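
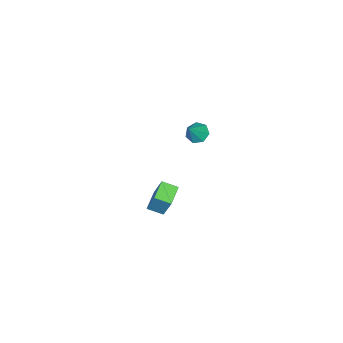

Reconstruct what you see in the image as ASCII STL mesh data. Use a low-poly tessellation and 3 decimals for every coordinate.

solid 
facet normal -0.902 -0.290 0.319
outer loop
vertex -1.867 1.087 -2.677
vertex -2.275 1.981 -3.018
vertex -2.227 0.24 -4.463
endloop
endfacet
facet normal 0.392 -0.859 0.329
outer loop
vertex -1.045 0.619 -4.882
vertex -1.867 1.087 -2.677
vertex -2.227 0.24 -4.463
endloop
endfacet
facet normal -0.902 -0.290 0.319
outer loop
vertex -2.227 0.24 -4.463
vertex -2.275 1.981 -3.018
vertex -2.635 1.133 -4.805
endloop
endfacet
facet normal -0.180 -0.422 -0.888
outer loop
vertex -2.635 1.133 -4.805
vertex -1.045 0.619 -4.882
vertex -2.227 0.24 -4.463
endloop
endfacet
facet normal 0.180 0.421 0.889
outer loop
vertex -1.867 1.087 -2.677
vertex -1.093 2.36 -3.437
vertex -2.275 1.981 -3.018
endloop
endfacet
facet normal 0.392 -0.859 0.329
outer loop
vertex -0.685 1.467 -3.095
vertex -1.867 1.087 -2.677
vertex -1.045 0.619 -4.882
endloop
endfacet
facet normal 0.179 0.422 0.889
outer loop
vertex -0.685 1.467 -3.095
vertex -1.093 2.36 -3.437
vertex -1.867 1.087 -2.677
endloop
endfacet
facet normal -0.392 0.859 -0.329
outer loop
vertex -2.275 1.981 -3.018
vertex -1.093 2.36 -3.437
vertex -2.635 1.133 -4.805
endloop
endfacet
facet normal -0.179 -0.421 -0.889
outer loop
vertex -1.453 1.513 -5.223
vertex -1.045 0.619 -4.882
vertex -2.635 1.133 -4.805
endloop
endfacet
facet normal -0.392 0.859 -0.328
outer loop
vertex -2.635 1.133 -4.805
vertex -1.093 2.36 -3.437
vertex -1.453 1.513 -5.223
endloop
endfacet
facet normal 0.902 0.290 -0.319
outer loop
vertex -1.453 1.513 -5.223
vertex -0.685 1.467 -3.095
vertex -1.045 0.619 -4.882
endloop
endfacet
facet normal 0.902 0.290 -0.319
outer loop
vertex -1.093 2.36 -3.437
vertex -0.685 1.467 -3.095
vertex -1.453 1.513 -5.223
endloop
endfacet
facet normal -0.662 -0.059 -0.748
outer loop
vertex -1.266 3.714 2.712
vertex -1.79 3.621 3.183
vertex -1.54 4.228 2.914
endloop
endfacet
facet normal 0.831 0.520 -0.197
outer loop
vertex -1.266 3.714 2.712
vertex -1.54 4.228 2.914
vertex -0.91 3.699 4.177
endloop
endfacet
facet normal -0.660 -0.060 -0.749
outer loop
vertex -1.54 4.228 2.914
vertex -1.79 3.621 3.183
vertex -2.002 4.285 3.317
endloop
endfacet
facet normal 0.314 0.921 0.229
outer loop
vertex -1.54 4.228 2.914
vertex -2.002 4.285 3.317
vertex -0.91 3.699 4.177
endloop
endfacet
facet normal -0.661 -0.060 -0.748
outer loop
vertex -2.002 4.285 3.317
vertex -1.79 3.621 3.183
vertex -2.304 3.841 3.62
endloop
endfacet
facet normal -0.224 0.649 0.727
outer loop
vertex -2.002 4.285 3.317
vertex -2.304 3.841 3.62
vertex -0.91 3.699 4.177
endloop
endfacet
facet normal -0.661 -0.059 -0.748
outer loop
vertex -2.304 3.841 3.62
vertex -1.79 3.621 3.183
vertex -2.219 3.231 3.593
endloop
endfacet
facet normal -0.378 -0.093 0.921
outer loop
vertex -2.304 3.841 3.62
vertex -2.219 3.231 3.593
vertex -0.91 3.699 4.177
endloop
endfacet
facet normal -0.661 -0.059 -0.748
outer loop
vertex -2.219 3.231 3.593
vertex -1.79 3.621 3.183
vertex -1.811 2.915 3.257
endloop
endfacet
facet normal -0.030 -0.746 0.665
outer loop
vertex -2.219 3.231 3.593
vertex -1.811 2.915 3.257
vertex -0.91 3.699 4.177
endloop
endfacet
facet normal -0.661 -0.059 -0.748
outer loop
vertex -1.811 2.915 3.257
vertex -1.79 3.621 3.183
vertex -1.387 3.13 2.865
endloop
endfacet
facet normal 0.556 -0.817 0.153
outer loop
vertex -1.811 2.915 3.257
vertex -1.387 3.13 2.865
vertex -0.91 3.699 4.177
endloop
endfacet
facet normal -0.662 -0.059 -0.748
outer loop
vertex -1.387 3.13 2.865
vertex -1.79 3.621 3.183
vertex -1.266 3.714 2.712
endloop
endfacet
facet normal 0.939 -0.255 -0.231
outer loop
vertex -1.387 3.13 2.865
vertex -1.266 3.714 2.712
vertex -0.91 3.699 4.177
endloop
endfacet

endsolid


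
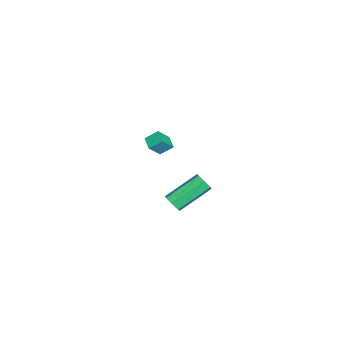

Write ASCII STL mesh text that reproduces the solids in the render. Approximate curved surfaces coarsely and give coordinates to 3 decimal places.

solid 
facet normal 0.480 -0.714 -0.509
outer loop
vertex 4.192 2.533 1.035
vertex 3.719 2.183 1.08
vertex 3.849 2.572 0.657
endloop
endfacet
facet normal 0.566 0.696 -0.442
outer loop
vertex 4.192 2.533 1.035
vertex 3.849 2.572 0.657
vertex 3.173 4.047 2.114
endloop
endfacet
facet normal 0.566 0.696 -0.442
outer loop
vertex 3.173 4.047 2.114
vertex 3.849 2.572 0.657
vertex 2.83 4.086 1.736
endloop
endfacet
facet normal -0.480 0.714 0.509
outer loop
vertex 3.173 4.047 2.114
vertex 2.83 4.086 1.736
vertex 2.701 3.697 2.16
endloop
endfacet
facet normal 0.481 -0.714 -0.509
outer loop
vertex 3.849 2.572 0.657
vertex 3.719 2.183 1.08
vertex 3.409 2.318 0.597
endloop
endfacet
facet normal -0.169 0.494 -0.853
outer loop
vertex 3.849 2.572 0.657
vertex 3.409 2.318 0.597
vertex 2.83 4.086 1.736
endloop
endfacet
facet normal -0.171 0.494 -0.853
outer loop
vertex 2.83 4.086 1.736
vertex 3.409 2.318 0.597
vertex 2.39 3.832 1.677
endloop
endfacet
facet normal -0.481 0.714 0.509
outer loop
vertex 2.83 4.086 1.736
vertex 2.39 3.832 1.677
vertex 2.701 3.697 2.16
endloop
endfacet
facet normal 0.480 -0.715 -0.508
outer loop
vertex 3.409 2.318 0.597
vertex 3.719 2.183 1.08
vertex 3.202 1.962 0.902
endloop
endfacet
facet normal -0.779 -0.080 -0.622
outer loop
vertex 3.409 2.318 0.597
vertex 3.202 1.962 0.902
vertex 2.39 3.832 1.677
endloop
endfacet
facet normal -0.778 -0.080 -0.623
outer loop
vertex 2.39 3.832 1.677
vertex 3.202 1.962 0.902
vertex 2.183 3.476 1.981
endloop
endfacet
facet normal -0.481 0.714 0.509
outer loop
vertex 2.39 3.832 1.677
vertex 2.183 3.476 1.981
vertex 2.701 3.697 2.16
endloop
endfacet
facet normal 0.481 -0.714 -0.509
outer loop
vertex 3.202 1.962 0.902
vertex 3.719 2.183 1.08
vertex 3.385 1.772 1.341
endloop
endfacet
facet normal -0.801 -0.594 0.077
outer loop
vertex 3.202 1.962 0.902
vertex 3.385 1.772 1.341
vertex 2.183 3.476 1.981
endloop
endfacet
facet normal -0.801 -0.594 0.077
outer loop
vertex 2.183 3.476 1.981
vertex 3.385 1.772 1.341
vertex 2.366 3.286 2.42
endloop
endfacet
facet normal -0.481 0.714 0.509
outer loop
vertex 2.183 3.476 1.981
vertex 2.366 3.286 2.42
vertex 2.701 3.697 2.16
endloop
endfacet
facet normal 0.481 -0.714 -0.509
outer loop
vertex 3.385 1.772 1.341
vertex 3.719 2.183 1.08
vertex 3.82 1.892 1.584
endloop
endfacet
facet normal -0.219 -0.660 0.719
outer loop
vertex 3.385 1.772 1.341
vertex 3.82 1.892 1.584
vertex 2.366 3.286 2.42
endloop
endfacet
facet normal -0.219 -0.660 0.719
outer loop
vertex 2.366 3.286 2.42
vertex 3.82 1.892 1.584
vertex 2.801 3.406 2.663
endloop
endfacet
facet normal -0.481 0.714 0.509
outer loop
vertex 2.366 3.286 2.42
vertex 2.801 3.406 2.663
vertex 2.701 3.697 2.16
endloop
endfacet
facet normal 0.480 -0.715 -0.509
outer loop
vertex 3.82 1.892 1.584
vertex 3.719 2.183 1.08
vertex 4.179 2.23 1.448
endloop
endfacet
facet normal 0.526 -0.229 0.819
outer loop
vertex 3.82 1.892 1.584
vertex 4.179 2.23 1.448
vertex 2.801 3.406 2.663
endloop
endfacet
facet normal 0.526 -0.229 0.819
outer loop
vertex 2.801 3.406 2.663
vertex 4.179 2.23 1.448
vertex 3.16 3.744 2.527
endloop
endfacet
facet normal -0.480 0.715 0.509
outer loop
vertex 2.801 3.406 2.663
vertex 3.16 3.744 2.527
vertex 2.701 3.697 2.16
endloop
endfacet
facet normal 0.480 -0.714 -0.509
outer loop
vertex 4.179 2.23 1.448
vertex 3.719 2.183 1.08
vertex 4.192 2.533 1.035
endloop
endfacet
facet normal 0.877 0.374 0.302
outer loop
vertex 4.179 2.23 1.448
vertex 4.192 2.533 1.035
vertex 3.16 3.744 2.527
endloop
endfacet
facet normal 0.877 0.374 0.302
outer loop
vertex 3.16 3.744 2.527
vertex 4.192 2.533 1.035
vertex 3.173 4.047 2.114
endloop
endfacet
facet normal -0.480 0.714 0.509
outer loop
vertex 3.16 3.744 2.527
vertex 3.173 4.047 2.114
vertex 2.701 3.697 2.16
endloop
endfacet
facet normal -0.877 -0.388 0.284
outer loop
vertex -4.119 0.427 0.595
vertex -4.639 0.977 -0.258
vertex -3.977 -0.303 0.036
endloop
endfacet
facet normal 0.456 -0.484 0.747
outer loop
vertex -3.241 0.023 -0.202
vertex -4.119 0.427 0.595
vertex -3.977 -0.303 0.036
endloop
endfacet
facet normal -0.877 -0.388 0.285
outer loop
vertex -3.977 -0.303 0.036
vertex -4.639 0.977 -0.258
vertex -4.497 0.247 -0.816
endloop
endfacet
facet normal 0.154 -0.785 -0.600
outer loop
vertex -4.497 0.247 -0.816
vertex -3.241 0.023 -0.202
vertex -3.977 -0.303 0.036
endloop
endfacet
facet normal -0.154 0.785 0.600
outer loop
vertex -4.119 0.427 0.595
vertex -3.903 1.303 -0.496
vertex -4.639 0.977 -0.258
endloop
endfacet
facet normal 0.456 -0.483 0.747
outer loop
vertex -3.383 0.753 0.356
vertex -4.119 0.427 0.595
vertex -3.241 0.023 -0.202
endloop
endfacet
facet normal -0.153 0.785 0.600
outer loop
vertex -3.383 0.753 0.356
vertex -3.903 1.303 -0.496
vertex -4.119 0.427 0.595
endloop
endfacet
facet normal -0.456 0.483 -0.748
outer loop
vertex -4.639 0.977 -0.258
vertex -3.903 1.303 -0.496
vertex -4.497 0.247 -0.816
endloop
endfacet
facet normal 0.153 -0.785 -0.600
outer loop
vertex -3.761 0.573 -1.055
vertex -3.241 0.023 -0.202
vertex -4.497 0.247 -0.816
endloop
endfacet
facet normal -0.457 0.483 -0.747
outer loop
vertex -4.497 0.247 -0.816
vertex -3.903 1.303 -0.496
vertex -3.761 0.573 -1.055
endloop
endfacet
facet normal 0.877 0.388 -0.284
outer loop
vertex -3.761 0.573 -1.055
vertex -3.383 0.753 0.356
vertex -3.241 0.023 -0.202
endloop
endfacet
facet normal 0.877 0.388 -0.284
outer loop
vertex -3.903 1.303 -0.496
vertex -3.383 0.753 0.356
vertex -3.761 0.573 -1.055
endloop
endfacet

endsolid


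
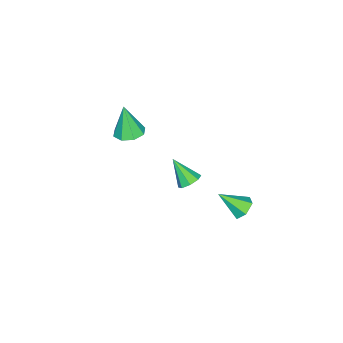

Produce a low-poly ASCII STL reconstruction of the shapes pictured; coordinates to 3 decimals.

solid 
facet normal 0.143 0.668 -0.730
outer loop
vertex -0.932 0.492 0.997
vertex -1.485 0.574 0.964
vertex -1.068 0.805 1.257
endloop
endfacet
facet normal 0.822 -0.107 0.559
outer loop
vertex -0.932 0.492 0.997
vertex -1.068 0.805 1.257
vertex -1.675 -0.314 1.936
endloop
endfacet
facet normal 0.144 0.667 -0.731
outer loop
vertex -1.068 0.805 1.257
vertex -1.485 0.574 0.964
vertex -1.447 0.983 1.345
endloop
endfacet
facet normal 0.359 0.334 0.871
outer loop
vertex -1.068 0.805 1.257
vertex -1.447 0.983 1.345
vertex -1.675 -0.314 1.936
endloop
endfacet
facet normal 0.142 0.668 -0.731
outer loop
vertex -1.447 0.983 1.345
vertex -1.485 0.574 0.964
vertex -1.85 0.921 1.21
endloop
endfacet
facet normal -0.345 0.439 0.830
outer loop
vertex -1.447 0.983 1.345
vertex -1.85 0.921 1.21
vertex -1.675 -0.314 1.936
endloop
endfacet
facet normal 0.143 0.668 -0.730
outer loop
vertex -1.85 0.921 1.21
vertex -1.485 0.574 0.964
vertex -2.038 0.656 0.931
endloop
endfacet
facet normal -0.878 0.143 0.456
outer loop
vertex -1.85 0.921 1.21
vertex -2.038 0.656 0.931
vertex -1.675 -0.314 1.936
endloop
endfacet
facet normal 0.143 0.668 -0.730
outer loop
vertex -2.038 0.656 0.931
vertex -1.485 0.574 0.964
vertex -1.903 0.343 0.671
endloop
endfacet
facet normal -0.926 -0.376 -0.028
outer loop
vertex -2.038 0.656 0.931
vertex -1.903 0.343 0.671
vertex -1.675 -0.314 1.936
endloop
endfacet
facet normal 0.142 0.668 -0.730
outer loop
vertex -1.903 0.343 0.671
vertex -1.485 0.574 0.964
vertex -1.523 0.166 0.583
endloop
endfacet
facet normal -0.461 -0.819 -0.342
outer loop
vertex -1.903 0.343 0.671
vertex -1.523 0.166 0.583
vertex -1.675 -0.314 1.936
endloop
endfacet
facet normal 0.144 0.668 -0.730
outer loop
vertex -1.523 0.166 0.583
vertex -1.485 0.574 0.964
vertex -1.121 0.227 0.718
endloop
endfacet
facet normal 0.241 -0.923 -0.300
outer loop
vertex -1.523 0.166 0.583
vertex -1.121 0.227 0.718
vertex -1.675 -0.314 1.936
endloop
endfacet
facet normal 0.143 0.668 -0.731
outer loop
vertex -1.121 0.227 0.718
vertex -1.485 0.574 0.964
vertex -0.932 0.492 0.997
endloop
endfacet
facet normal 0.774 -0.629 0.073
outer loop
vertex -1.121 0.227 0.718
vertex -0.932 0.492 0.997
vertex -1.675 -0.314 1.936
endloop
endfacet
facet normal 0.095 0.211 -0.973
outer loop
vertex -3.403 -3.073 0.286
vertex -3.903 -3.58 0.127
vertex -3.922 -2.866 0.28
endloop
endfacet
facet normal 0.293 0.753 0.589
outer loop
vertex -3.403 -3.073 0.286
vertex -3.922 -2.866 0.28
vertex -4.057 -3.92 1.693
endloop
endfacet
facet normal 0.094 0.211 -0.973
outer loop
vertex -3.922 -2.866 0.28
vertex -3.903 -3.58 0.127
vertex -4.43 -3.078 0.185
endloop
endfacet
facet normal -0.410 0.749 0.520
outer loop
vertex -3.922 -2.866 0.28
vertex -4.43 -3.078 0.185
vertex -4.057 -3.92 1.693
endloop
endfacet
facet normal 0.095 0.213 -0.972
outer loop
vertex -4.43 -3.078 0.185
vertex -3.903 -3.58 0.127
vertex -4.63 -3.583 0.055
endloop
endfacet
facet normal -0.894 0.260 0.366
outer loop
vertex -4.43 -3.078 0.185
vertex -4.63 -3.583 0.055
vertex -4.057 -3.92 1.693
endloop
endfacet
facet normal 0.095 0.211 -0.973
outer loop
vertex -4.63 -3.583 0.055
vertex -3.903 -3.58 0.127
vertex -4.404 -4.087 -0.032
endloop
endfacet
facet normal -0.876 -0.430 0.218
outer loop
vertex -4.63 -3.583 0.055
vertex -4.404 -4.087 -0.032
vertex -4.057 -3.92 1.693
endloop
endfacet
facet normal 0.095 0.211 -0.973
outer loop
vertex -4.404 -4.087 -0.032
vertex -3.903 -3.58 0.127
vertex -3.885 -4.293 -0.026
endloop
endfacet
facet normal -0.366 -0.916 0.162
outer loop
vertex -4.404 -4.087 -0.032
vertex -3.885 -4.293 -0.026
vertex -4.057 -3.92 1.693
endloop
endfacet
facet normal 0.094 0.211 -0.973
outer loop
vertex -3.885 -4.293 -0.026
vertex -3.903 -3.58 0.127
vertex -3.376 -4.082 0.069
endloop
endfacet
facet normal 0.335 -0.913 0.232
outer loop
vertex -3.885 -4.293 -0.026
vertex -3.376 -4.082 0.069
vertex -4.057 -3.92 1.693
endloop
endfacet
facet normal 0.095 0.212 -0.973
outer loop
vertex -3.376 -4.082 0.069
vertex -3.903 -3.58 0.127
vertex -3.177 -3.576 0.199
endloop
endfacet
facet normal 0.820 -0.422 0.386
outer loop
vertex -3.376 -4.082 0.069
vertex -3.177 -3.576 0.199
vertex -4.057 -3.92 1.693
endloop
endfacet
facet normal 0.095 0.211 -0.973
outer loop
vertex -3.177 -3.576 0.199
vertex -3.903 -3.58 0.127
vertex -3.403 -3.073 0.286
endloop
endfacet
facet normal 0.802 0.268 0.534
outer loop
vertex -3.177 -3.576 0.199
vertex -3.403 -3.073 0.286
vertex -4.057 -3.92 1.693
endloop
endfacet
facet normal -0.265 0.727 -0.634
outer loop
vertex -2.24 2.426 -1.623
vertex -2.784 2.465 -1.351
vertex -2.32 2.807 -1.153
endloop
endfacet
facet normal 0.987 0.011 0.159
outer loop
vertex -2.24 2.426 -1.623
vertex -2.32 2.807 -1.153
vertex -2.416 1.455 -0.469
endloop
endfacet
facet normal -0.265 0.727 -0.634
outer loop
vertex -2.32 2.807 -1.153
vertex -2.784 2.465 -1.351
vertex -2.864 2.846 -0.881
endloop
endfacet
facet normal 0.435 0.382 0.815
outer loop
vertex -2.32 2.807 -1.153
vertex -2.864 2.846 -0.881
vertex -2.416 1.455 -0.469
endloop
endfacet
facet normal -0.266 0.726 -0.634
outer loop
vertex -2.864 2.846 -0.881
vertex -2.784 2.465 -1.351
vertex -3.329 2.503 -1.079
endloop
endfacet
facet normal -0.459 0.113 0.881
outer loop
vertex -2.864 2.846 -0.881
vertex -3.329 2.503 -1.079
vertex -2.416 1.455 -0.469
endloop
endfacet
facet normal -0.266 0.726 -0.634
outer loop
vertex -3.329 2.503 -1.079
vertex -2.784 2.465 -1.351
vertex -3.249 2.122 -1.549
endloop
endfacet
facet normal -0.799 -0.527 0.291
outer loop
vertex -3.329 2.503 -1.079
vertex -3.249 2.122 -1.549
vertex -2.416 1.455 -0.469
endloop
endfacet
facet normal -0.266 0.726 -0.634
outer loop
vertex -3.249 2.122 -1.549
vertex -2.784 2.465 -1.351
vertex -2.704 2.084 -1.821
endloop
endfacet
facet normal -0.245 -0.898 -0.366
outer loop
vertex -3.249 2.122 -1.549
vertex -2.704 2.084 -1.821
vertex -2.416 1.455 -0.469
endloop
endfacet
facet normal -0.265 0.727 -0.634
outer loop
vertex -2.704 2.084 -1.821
vertex -2.784 2.465 -1.351
vertex -2.24 2.426 -1.623
endloop
endfacet
facet normal 0.647 -0.629 -0.431
outer loop
vertex -2.704 2.084 -1.821
vertex -2.24 2.426 -1.623
vertex -2.416 1.455 -0.469
endloop
endfacet

endsolid


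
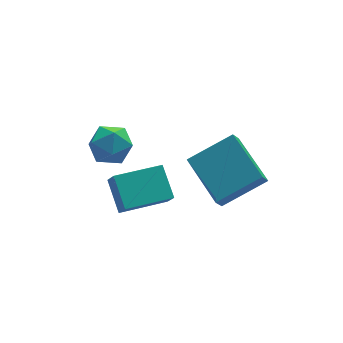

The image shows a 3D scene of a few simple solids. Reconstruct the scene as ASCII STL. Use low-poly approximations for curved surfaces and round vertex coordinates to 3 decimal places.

solid 
facet normal -0.996 0.040 -0.076
outer loop
vertex -1.108 1.259 0.733
vertex -1.131 0.369 0.57
vertex -1.184 0.675 1.42
endloop
endfacet
facet normal -0.755 0.539 0.375
outer loop
vertex -1.108 1.259 0.733
vertex -1.184 0.675 1.42
vertex -0.636 1.391 1.494
endloop
endfacet
facet normal -0.297 0.955 0.018
outer loop
vertex -1.108 1.259 0.733
vertex -0.636 1.391 1.494
vertex -0.245 1.528 0.69
endloop
endfacet
facet normal -0.255 0.713 -0.653
outer loop
vertex -1.108 1.259 0.733
vertex -0.245 1.528 0.69
vertex -0.551 0.896 0.119
endloop
endfacet
facet normal -0.687 0.148 -0.711
outer loop
vertex -1.108 1.259 0.733
vertex -0.551 0.896 0.119
vertex -1.131 0.369 0.57
endloop
endfacet
facet normal -0.395 0.210 0.895
outer loop
vertex -0.636 1.391 1.494
vertex -1.184 0.675 1.42
vertex -0.369 0.584 1.801
endloop
endfacet
facet normal -0.785 -0.596 0.166
outer loop
vertex -1.184 0.675 1.42
vertex -1.131 0.369 0.57
vertex -0.675 -0.048 1.23
endloop
endfacet
facet normal -0.286 -0.422 -0.860
outer loop
vertex -1.131 0.369 0.57
vertex -0.551 0.896 0.119
vertex -0.284 0.089 0.426
endloop
endfacet
facet normal 0.413 0.492 -0.766
outer loop
vertex -0.551 0.896 0.119
vertex -0.245 1.528 0.69
vertex 0.264 0.805 0.5
endloop
endfacet
facet normal 0.346 0.883 0.319
outer loop
vertex -0.245 1.528 0.69
vertex -0.636 1.391 1.494
vertex 0.211 1.111 1.35
endloop
endfacet
facet normal 0.255 -0.713 0.653
outer loop
vertex 0.188 0.221 1.187
vertex -0.369 0.584 1.801
vertex -0.675 -0.048 1.23
endloop
endfacet
facet normal 0.297 -0.955 -0.018
outer loop
vertex 0.188 0.221 1.187
vertex -0.675 -0.048 1.23
vertex -0.284 0.089 0.426
endloop
endfacet
facet normal 0.755 -0.539 -0.375
outer loop
vertex 0.188 0.221 1.187
vertex -0.284 0.089 0.426
vertex 0.264 0.805 0.5
endloop
endfacet
facet normal 0.996 -0.040 0.076
outer loop
vertex 0.188 0.221 1.187
vertex 0.264 0.805 0.5
vertex 0.211 1.111 1.35
endloop
endfacet
facet normal 0.687 -0.148 0.711
outer loop
vertex 0.188 0.221 1.187
vertex 0.211 1.111 1.35
vertex -0.369 0.584 1.801
endloop
endfacet
facet normal -0.413 -0.492 0.766
outer loop
vertex -0.675 -0.048 1.23
vertex -0.369 0.584 1.801
vertex -1.184 0.675 1.42
endloop
endfacet
facet normal -0.346 -0.883 -0.319
outer loop
vertex -0.284 0.089 0.426
vertex -0.675 -0.048 1.23
vertex -1.131 0.369 0.57
endloop
endfacet
facet normal 0.395 -0.210 -0.895
outer loop
vertex 0.264 0.805 0.5
vertex -0.284 0.089 0.426
vertex -0.551 0.896 0.119
endloop
endfacet
facet normal 0.785 0.596 -0.166
outer loop
vertex 0.211 1.111 1.35
vertex 0.264 0.805 0.5
vertex -0.245 1.528 0.69
endloop
endfacet
facet normal 0.286 0.422 0.860
outer loop
vertex -0.369 0.584 1.801
vertex 0.211 1.111 1.35
vertex -0.636 1.391 1.494
endloop
endfacet
facet normal -0.447 -0.356 0.821
outer loop
vertex 4.489 -1.42 -0.745
vertex 4.175 0.616 -0.033
vertex 2.723 -1.365 -1.682
endloop
endfacet
facet normal 0.145 -0.934 -0.327
outer loop
vertex 3.085 -1.076 -2.347
vertex 4.489 -1.42 -0.745
vertex 2.723 -1.365 -1.682
endloop
endfacet
facet normal -0.447 -0.356 0.821
outer loop
vertex 2.723 -1.365 -1.682
vertex 4.175 0.616 -0.033
vertex 2.409 0.672 -0.97
endloop
endfacet
facet normal -0.883 0.028 -0.469
outer loop
vertex 2.409 0.672 -0.97
vertex 3.085 -1.076 -2.347
vertex 2.723 -1.365 -1.682
endloop
endfacet
facet normal 0.883 -0.028 0.469
outer loop
vertex 4.489 -1.42 -0.745
vertex 4.537 0.905 -0.698
vertex 4.175 0.616 -0.033
endloop
endfacet
facet normal 0.144 -0.934 -0.326
outer loop
vertex 4.851 -1.132 -1.41
vertex 4.489 -1.42 -0.745
vertex 3.085 -1.076 -2.347
endloop
endfacet
facet normal 0.883 -0.028 0.469
outer loop
vertex 4.851 -1.132 -1.41
vertex 4.537 0.905 -0.698
vertex 4.489 -1.42 -0.745
endloop
endfacet
facet normal -0.144 0.934 0.327
outer loop
vertex 4.175 0.616 -0.033
vertex 4.537 0.905 -0.698
vertex 2.409 0.672 -0.97
endloop
endfacet
facet normal -0.883 0.028 -0.469
outer loop
vertex 2.771 0.96 -1.635
vertex 3.085 -1.076 -2.347
vertex 2.409 0.672 -0.97
endloop
endfacet
facet normal -0.144 0.934 0.326
outer loop
vertex 2.409 0.672 -0.97
vertex 4.537 0.905 -0.698
vertex 2.771 0.96 -1.635
endloop
endfacet
facet normal 0.447 0.356 -0.821
outer loop
vertex 2.771 0.96 -1.635
vertex 4.851 -1.132 -1.41
vertex 3.085 -1.076 -2.347
endloop
endfacet
facet normal 0.447 0.356 -0.821
outer loop
vertex 4.537 0.905 -0.698
vertex 4.851 -1.132 -1.41
vertex 2.771 0.96 -1.635
endloop
endfacet
facet normal -0.996 -0.045 0.074
outer loop
vertex -0.182 0.155 -2.521
vertex -0.176 1.373 -1.698
vertex -0.257 0.64 -3.239
endloop
endfacet
facet normal -0.004 -0.829 -0.559
outer loop
vertex 1.676 0.727 -3.382
vertex -0.182 0.155 -2.521
vertex -0.257 0.64 -3.239
endloop
endfacet
facet normal -0.996 -0.045 0.074
outer loop
vertex -0.257 0.64 -3.239
vertex -0.176 1.373 -1.698
vertex -0.251 1.858 -2.416
endloop
endfacet
facet normal -0.086 0.558 -0.825
outer loop
vertex -0.251 1.858 -2.416
vertex 1.676 0.727 -3.382
vertex -0.257 0.64 -3.239
endloop
endfacet
facet normal 0.086 -0.558 0.825
outer loop
vertex -0.182 0.155 -2.521
vertex 1.757 1.46 -1.841
vertex -0.176 1.373 -1.698
endloop
endfacet
facet normal -0.004 -0.829 -0.559
outer loop
vertex 1.751 0.242 -2.664
vertex -0.182 0.155 -2.521
vertex 1.676 0.727 -3.382
endloop
endfacet
facet normal 0.086 -0.558 0.825
outer loop
vertex 1.751 0.242 -2.664
vertex 1.757 1.46 -1.841
vertex -0.182 0.155 -2.521
endloop
endfacet
facet normal 0.004 0.829 0.559
outer loop
vertex -0.176 1.373 -1.698
vertex 1.757 1.46 -1.841
vertex -0.251 1.858 -2.416
endloop
endfacet
facet normal -0.086 0.558 -0.825
outer loop
vertex 1.682 1.945 -2.559
vertex 1.676 0.727 -3.382
vertex -0.251 1.858 -2.416
endloop
endfacet
facet normal 0.004 0.829 0.559
outer loop
vertex -0.251 1.858 -2.416
vertex 1.757 1.46 -1.841
vertex 1.682 1.945 -2.559
endloop
endfacet
facet normal 0.996 0.045 -0.074
outer loop
vertex 1.682 1.945 -2.559
vertex 1.751 0.242 -2.664
vertex 1.676 0.727 -3.382
endloop
endfacet
facet normal 0.996 0.045 -0.074
outer loop
vertex 1.757 1.46 -1.841
vertex 1.751 0.242 -2.664
vertex 1.682 1.945 -2.559
endloop
endfacet

endsolid


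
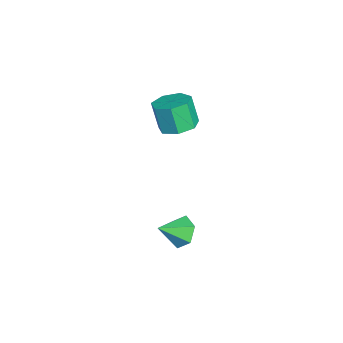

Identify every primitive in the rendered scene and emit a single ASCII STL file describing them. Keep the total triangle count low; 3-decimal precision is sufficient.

solid 
facet normal -0.354 0.748 -0.561
outer loop
vertex 3.746 0.872 -3.971
vertex 3.174 1.079 -3.334
vertex 3.973 1.448 -3.346
endloop
endfacet
facet normal 0.960 -0.255 -0.114
outer loop
vertex 3.746 0.872 -3.971
vertex 3.973 1.448 -3.346
vertex 3.686 0.001 -2.526
endloop
endfacet
facet normal -0.354 0.749 -0.561
outer loop
vertex 3.973 1.448 -3.346
vertex 3.174 1.079 -3.334
vertex 3.402 1.655 -2.709
endloop
endfacet
facet normal 0.761 0.199 0.617
outer loop
vertex 3.973 1.448 -3.346
vertex 3.402 1.655 -2.709
vertex 3.686 0.001 -2.526
endloop
endfacet
facet normal -0.355 0.748 -0.560
outer loop
vertex 3.402 1.655 -2.709
vertex 3.174 1.079 -3.334
vertex 2.603 1.285 -2.697
endloop
endfacet
facet normal -0.033 0.104 0.994
outer loop
vertex 3.402 1.655 -2.709
vertex 2.603 1.285 -2.697
vertex 3.686 0.001 -2.526
endloop
endfacet
facet normal -0.355 0.748 -0.560
outer loop
vertex 2.603 1.285 -2.697
vertex 3.174 1.079 -3.334
vertex 2.376 0.709 -3.322
endloop
endfacet
facet normal -0.628 -0.445 0.638
outer loop
vertex 2.603 1.285 -2.697
vertex 2.376 0.709 -3.322
vertex 3.686 0.001 -2.526
endloop
endfacet
facet normal -0.355 0.748 -0.561
outer loop
vertex 2.376 0.709 -3.322
vertex 3.174 1.079 -3.334
vertex 2.947 0.502 -3.959
endloop
endfacet
facet normal -0.429 -0.898 -0.093
outer loop
vertex 2.376 0.709 -3.322
vertex 2.947 0.502 -3.959
vertex 3.686 0.001 -2.526
endloop
endfacet
facet normal -0.355 0.748 -0.561
outer loop
vertex 2.947 0.502 -3.959
vertex 3.174 1.079 -3.334
vertex 3.746 0.872 -3.971
endloop
endfacet
facet normal 0.365 -0.804 -0.469
outer loop
vertex 2.947 0.502 -3.959
vertex 3.746 0.872 -3.971
vertex 3.686 0.001 -2.526
endloop
endfacet
facet normal 0.261 0.222 -0.940
outer loop
vertex -1.451 1.011 -0.445
vertex -2.407 1.043 -0.703
vertex -1.832 1.777 -0.37
endloop
endfacet
facet normal 0.857 0.394 0.331
outer loop
vertex -1.451 1.011 -0.445
vertex -1.832 1.777 -0.37
vertex -1.858 0.664 1.02
endloop
endfacet
facet normal 0.858 0.393 0.330
outer loop
vertex -1.858 0.664 1.02
vertex -1.832 1.777 -0.37
vertex -2.238 1.431 1.096
endloop
endfacet
facet normal -0.261 -0.222 0.940
outer loop
vertex -1.858 0.664 1.02
vertex -2.238 1.431 1.096
vertex -2.813 0.697 0.763
endloop
endfacet
facet normal 0.261 0.222 -0.940
outer loop
vertex -1.832 1.777 -0.37
vertex -2.407 1.043 -0.703
vertex -2.645 1.991 -0.545
endloop
endfacet
facet normal 0.189 0.943 0.275
outer loop
vertex -1.832 1.777 -0.37
vertex -2.645 1.991 -0.545
vertex -2.238 1.431 1.096
endloop
endfacet
facet normal 0.188 0.943 0.275
outer loop
vertex -2.238 1.431 1.096
vertex -2.645 1.991 -0.545
vertex -3.052 1.644 0.921
endloop
endfacet
facet normal -0.260 -0.222 0.940
outer loop
vertex -2.238 1.431 1.096
vertex -3.052 1.644 0.921
vertex -2.813 0.697 0.763
endloop
endfacet
facet normal 0.261 0.222 -0.940
outer loop
vertex -2.645 1.991 -0.545
vertex -2.407 1.043 -0.703
vertex -3.279 1.491 -0.839
endloop
endfacet
facet normal -0.623 0.782 0.012
outer loop
vertex -2.645 1.991 -0.545
vertex -3.279 1.491 -0.839
vertex -3.052 1.644 0.921
endloop
endfacet
facet normal -0.622 0.783 0.012
outer loop
vertex -3.052 1.644 0.921
vertex -3.279 1.491 -0.839
vertex -3.686 1.145 0.627
endloop
endfacet
facet normal -0.261 -0.222 0.939
outer loop
vertex -3.052 1.644 0.921
vertex -3.686 1.145 0.627
vertex -2.813 0.697 0.763
endloop
endfacet
facet normal 0.260 0.222 -0.940
outer loop
vertex -3.279 1.491 -0.839
vertex -2.407 1.043 -0.703
vertex -3.256 0.654 -1.03
endloop
endfacet
facet normal -0.965 0.033 -0.260
outer loop
vertex -3.279 1.491 -0.839
vertex -3.256 0.654 -1.03
vertex -3.686 1.145 0.627
endloop
endfacet
facet normal -0.965 0.033 -0.260
outer loop
vertex -3.686 1.145 0.627
vertex -3.256 0.654 -1.03
vertex -3.663 0.307 0.435
endloop
endfacet
facet normal -0.260 -0.222 0.940
outer loop
vertex -3.686 1.145 0.627
vertex -3.663 0.307 0.435
vertex -2.813 0.697 0.763
endloop
endfacet
facet normal 0.260 0.222 -0.940
outer loop
vertex -3.256 0.654 -1.03
vertex -2.407 1.043 -0.703
vertex -2.593 0.11 -0.975
endloop
endfacet
facet normal -0.580 -0.741 -0.337
outer loop
vertex -3.256 0.654 -1.03
vertex -2.593 0.11 -0.975
vertex -3.663 0.307 0.435
endloop
endfacet
facet normal -0.580 -0.741 -0.337
outer loop
vertex -3.663 0.307 0.435
vertex -2.593 0.11 -0.975
vertex -3.0 -0.237 0.49
endloop
endfacet
facet normal -0.260 -0.222 0.940
outer loop
vertex -3.663 0.307 0.435
vertex -3.0 -0.237 0.49
vertex -2.813 0.697 0.763
endloop
endfacet
facet normal 0.260 0.222 -0.940
outer loop
vertex -2.593 0.11 -0.975
vertex -2.407 1.043 -0.703
vertex -1.79 0.269 -0.715
endloop
endfacet
facet normal 0.241 -0.957 -0.160
outer loop
vertex -2.593 0.11 -0.975
vertex -1.79 0.269 -0.715
vertex -3.0 -0.237 0.49
endloop
endfacet
facet normal 0.241 -0.957 -0.160
outer loop
vertex -3.0 -0.237 0.49
vertex -1.79 0.269 -0.715
vertex -2.197 -0.078 0.751
endloop
endfacet
facet normal -0.261 -0.222 0.939
outer loop
vertex -3.0 -0.237 0.49
vertex -2.197 -0.078 0.751
vertex -2.813 0.697 0.763
endloop
endfacet
facet normal 0.261 0.223 -0.939
outer loop
vertex -1.79 0.269 -0.715
vertex -2.407 1.043 -0.703
vertex -1.451 1.011 -0.445
endloop
endfacet
facet normal 0.881 -0.453 0.137
outer loop
vertex -1.79 0.269 -0.715
vertex -1.451 1.011 -0.445
vertex -2.197 -0.078 0.751
endloop
endfacet
facet normal 0.881 -0.452 0.138
outer loop
vertex -2.197 -0.078 0.751
vertex -1.451 1.011 -0.445
vertex -1.858 0.664 1.02
endloop
endfacet
facet normal -0.261 -0.222 0.940
outer loop
vertex -2.197 -0.078 0.751
vertex -1.858 0.664 1.02
vertex -2.813 0.697 0.763
endloop
endfacet

endsolid


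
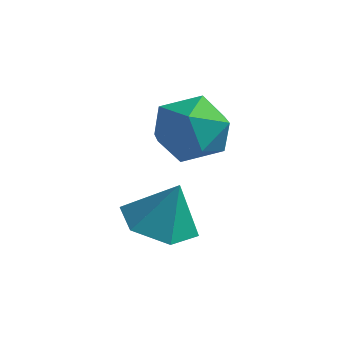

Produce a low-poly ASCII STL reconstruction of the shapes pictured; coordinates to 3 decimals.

solid 
facet normal -0.805 0.445 -0.391
outer loop
vertex 1.78 1.952 1.645
vertex 1.123 1.117 2.047
vertex 1.324 2.038 2.681
endloop
endfacet
facet normal -0.310 0.927 -0.213
outer loop
vertex 1.78 1.952 1.645
vertex 1.324 2.038 2.681
vertex 2.399 2.357 2.506
endloop
endfacet
facet normal 0.289 0.769 -0.570
outer loop
vertex 1.78 1.952 1.645
vertex 2.399 2.357 2.506
vertex 2.864 1.633 1.764
endloop
endfacet
facet normal 0.163 0.192 -0.968
outer loop
vertex 1.78 1.952 1.645
vertex 2.864 1.633 1.764
vertex 2.075 0.868 1.48
endloop
endfacet
facet normal -0.513 -0.009 -0.858
outer loop
vertex 1.78 1.952 1.645
vertex 2.075 0.868 1.48
vertex 1.123 1.117 2.047
endloop
endfacet
facet normal -0.175 0.857 0.485
outer loop
vertex 2.399 2.357 2.506
vertex 1.324 2.038 2.681
vertex 2.125 1.772 3.44
endloop
endfacet
facet normal -0.978 0.079 0.196
outer loop
vertex 1.324 2.038 2.681
vertex 1.123 1.117 2.047
vertex 1.336 1.007 3.156
endloop
endfacet
facet normal -0.505 -0.657 -0.560
outer loop
vertex 1.123 1.117 2.047
vertex 2.075 0.868 1.48
vertex 1.801 0.283 2.414
endloop
endfacet
facet normal 0.588 -0.333 -0.737
outer loop
vertex 2.075 0.868 1.48
vertex 2.864 1.633 1.764
vertex 2.876 0.602 2.239
endloop
endfacet
facet normal 0.792 0.603 -0.092
outer loop
vertex 2.864 1.633 1.764
vertex 2.399 2.357 2.506
vertex 3.077 1.523 2.873
endloop
endfacet
facet normal -0.163 -0.192 0.968
outer loop
vertex 2.42 0.688 3.275
vertex 2.125 1.772 3.44
vertex 1.336 1.007 3.156
endloop
endfacet
facet normal -0.289 -0.769 0.570
outer loop
vertex 2.42 0.688 3.275
vertex 1.336 1.007 3.156
vertex 1.801 0.283 2.414
endloop
endfacet
facet normal 0.310 -0.927 0.213
outer loop
vertex 2.42 0.688 3.275
vertex 1.801 0.283 2.414
vertex 2.876 0.602 2.239
endloop
endfacet
facet normal 0.805 -0.445 0.391
outer loop
vertex 2.42 0.688 3.275
vertex 2.876 0.602 2.239
vertex 3.077 1.523 2.873
endloop
endfacet
facet normal 0.513 0.009 0.858
outer loop
vertex 2.42 0.688 3.275
vertex 3.077 1.523 2.873
vertex 2.125 1.772 3.44
endloop
endfacet
facet normal -0.588 0.333 0.737
outer loop
vertex 1.336 1.007 3.156
vertex 2.125 1.772 3.44
vertex 1.324 2.038 2.681
endloop
endfacet
facet normal -0.792 -0.603 0.092
outer loop
vertex 1.801 0.283 2.414
vertex 1.336 1.007 3.156
vertex 1.123 1.117 2.047
endloop
endfacet
facet normal 0.175 -0.857 -0.485
outer loop
vertex 2.876 0.602 2.239
vertex 1.801 0.283 2.414
vertex 2.075 0.868 1.48
endloop
endfacet
facet normal 0.978 -0.079 -0.196
outer loop
vertex 3.077 1.523 2.873
vertex 2.876 0.602 2.239
vertex 2.864 1.633 1.764
endloop
endfacet
facet normal 0.505 0.657 0.560
outer loop
vertex 2.125 1.772 3.44
vertex 3.077 1.523 2.873
vertex 2.399 2.357 2.506
endloop
endfacet
facet normal -0.327 -0.133 -0.936
outer loop
vertex 2.771 -0.602 -0.491
vertex 1.969 0.082 -0.308
vertex 2.904 0.441 -0.686
endloop
endfacet
facet normal 0.967 -0.078 0.243
outer loop
vertex 2.771 -0.602 -0.491
vertex 2.904 0.441 -0.686
vertex 2.451 0.278 1.068
endloop
endfacet
facet normal -0.327 -0.132 -0.936
outer loop
vertex 2.904 0.441 -0.686
vertex 1.969 0.082 -0.308
vertex 2.102 1.126 -0.502
endloop
endfacet
facet normal 0.662 0.711 0.237
outer loop
vertex 2.904 0.441 -0.686
vertex 2.102 1.126 -0.502
vertex 2.451 0.278 1.068
endloop
endfacet
facet normal -0.328 -0.132 -0.935
outer loop
vertex 2.102 1.126 -0.502
vertex 1.969 0.082 -0.308
vertex 1.168 0.767 -0.124
endloop
endfacet
facet normal -0.131 0.860 0.494
outer loop
vertex 2.102 1.126 -0.502
vertex 1.168 0.767 -0.124
vertex 2.451 0.278 1.068
endloop
endfacet
facet normal -0.328 -0.132 -0.935
outer loop
vertex 1.168 0.767 -0.124
vertex 1.969 0.082 -0.308
vertex 1.035 -0.277 0.07
endloop
endfacet
facet normal -0.618 0.219 0.755
outer loop
vertex 1.168 0.767 -0.124
vertex 1.035 -0.277 0.07
vertex 2.451 0.278 1.068
endloop
endfacet
facet normal -0.327 -0.133 -0.935
outer loop
vertex 1.035 -0.277 0.07
vertex 1.969 0.082 -0.308
vertex 1.836 -0.961 -0.113
endloop
endfacet
facet normal -0.313 -0.569 0.760
outer loop
vertex 1.035 -0.277 0.07
vertex 1.836 -0.961 -0.113
vertex 2.451 0.278 1.068
endloop
endfacet
facet normal -0.327 -0.133 -0.936
outer loop
vertex 1.836 -0.961 -0.113
vertex 1.969 0.082 -0.308
vertex 2.771 -0.602 -0.491
endloop
endfacet
facet normal 0.480 -0.718 0.504
outer loop
vertex 1.836 -0.961 -0.113
vertex 2.771 -0.602 -0.491
vertex 2.451 0.278 1.068
endloop
endfacet

endsolid


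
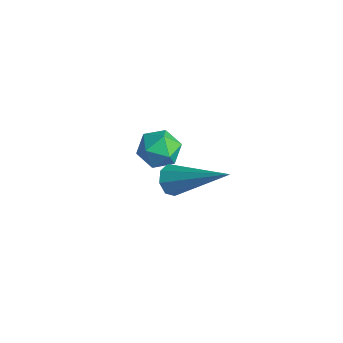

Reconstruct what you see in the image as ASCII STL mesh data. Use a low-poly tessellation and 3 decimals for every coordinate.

solid 
facet normal -0.918 -0.397 0.021
outer loop
vertex -2.094 -0.476 -4.14
vertex -1.793 -1.169 -4.092
vertex -1.948 -0.778 -3.462
endloop
endfacet
facet normal -0.916 0.255 0.311
outer loop
vertex -2.094 -0.476 -4.14
vertex -1.948 -0.778 -3.462
vertex -1.79 -0.05 -3.593
endloop
endfacet
facet normal -0.677 0.714 -0.180
outer loop
vertex -2.094 -0.476 -4.14
vertex -1.79 -0.05 -3.593
vertex -1.538 0.01 -4.305
endloop
endfacet
facet normal -0.532 0.345 -0.773
outer loop
vertex -2.094 -0.476 -4.14
vertex -1.538 0.01 -4.305
vertex -1.539 -0.681 -4.613
endloop
endfacet
facet normal -0.680 -0.340 -0.650
outer loop
vertex -2.094 -0.476 -4.14
vertex -1.539 -0.681 -4.613
vertex -1.793 -1.169 -4.092
endloop
endfacet
facet normal -0.453 0.252 0.855
outer loop
vertex -1.79 -0.05 -3.593
vertex -1.948 -0.778 -3.462
vertex -1.301 -0.479 -3.207
endloop
endfacet
facet normal -0.455 -0.802 0.386
outer loop
vertex -1.948 -0.778 -3.462
vertex -1.793 -1.169 -4.092
vertex -1.302 -1.17 -3.515
endloop
endfacet
facet normal -0.071 -0.711 -0.700
outer loop
vertex -1.793 -1.169 -4.092
vertex -1.539 -0.681 -4.613
vertex -1.05 -1.11 -4.227
endloop
endfacet
facet normal 0.169 0.401 -0.900
outer loop
vertex -1.539 -0.681 -4.613
vertex -1.538 0.01 -4.305
vertex -0.892 -0.382 -4.358
endloop
endfacet
facet normal -0.068 0.996 0.060
outer loop
vertex -1.538 0.01 -4.305
vertex -1.79 -0.05 -3.593
vertex -1.047 0.009 -3.728
endloop
endfacet
facet normal 0.532 -0.345 0.773
outer loop
vertex -0.746 -0.684 -3.68
vertex -1.301 -0.479 -3.207
vertex -1.302 -1.17 -3.515
endloop
endfacet
facet normal 0.677 -0.714 0.180
outer loop
vertex -0.746 -0.684 -3.68
vertex -1.302 -1.17 -3.515
vertex -1.05 -1.11 -4.227
endloop
endfacet
facet normal 0.916 -0.255 -0.311
outer loop
vertex -0.746 -0.684 -3.68
vertex -1.05 -1.11 -4.227
vertex -0.892 -0.382 -4.358
endloop
endfacet
facet normal 0.918 0.397 -0.021
outer loop
vertex -0.746 -0.684 -3.68
vertex -0.892 -0.382 -4.358
vertex -1.047 0.009 -3.728
endloop
endfacet
facet normal 0.680 0.340 0.650
outer loop
vertex -0.746 -0.684 -3.68
vertex -1.047 0.009 -3.728
vertex -1.301 -0.479 -3.207
endloop
endfacet
facet normal -0.169 -0.401 0.900
outer loop
vertex -1.302 -1.17 -3.515
vertex -1.301 -0.479 -3.207
vertex -1.948 -0.778 -3.462
endloop
endfacet
facet normal 0.068 -0.996 -0.060
outer loop
vertex -1.05 -1.11 -4.227
vertex -1.302 -1.17 -3.515
vertex -1.793 -1.169 -4.092
endloop
endfacet
facet normal 0.453 -0.252 -0.855
outer loop
vertex -0.892 -0.382 -4.358
vertex -1.05 -1.11 -4.227
vertex -1.539 -0.681 -4.613
endloop
endfacet
facet normal 0.455 0.802 -0.386
outer loop
vertex -1.047 0.009 -3.728
vertex -0.892 -0.382 -4.358
vertex -1.538 0.01 -4.305
endloop
endfacet
facet normal 0.071 0.711 0.700
outer loop
vertex -1.301 -0.479 -3.207
vertex -1.047 0.009 -3.728
vertex -1.79 -0.05 -3.593
endloop
endfacet
facet normal -0.747 -0.390 -0.538
outer loop
vertex 1.519 -2.529 -2.245
vertex 1.218 -2.093 -2.143
vertex 1.569 -2.233 -2.529
endloop
endfacet
facet normal 0.804 -0.477 -0.356
outer loop
vertex 1.519 -2.529 -2.245
vertex 1.569 -2.233 -2.529
vertex 2.842 -1.247 -0.977
endloop
endfacet
facet normal -0.747 -0.391 -0.538
outer loop
vertex 1.569 -2.233 -2.529
vertex 1.218 -2.093 -2.143
vertex 1.413 -1.855 -2.587
endloop
endfacet
facet normal 0.700 0.183 -0.690
outer loop
vertex 1.569 -2.233 -2.529
vertex 1.413 -1.855 -2.587
vertex 2.842 -1.247 -0.977
endloop
endfacet
facet normal -0.748 -0.389 -0.537
outer loop
vertex 1.413 -1.855 -2.587
vertex 1.218 -2.093 -2.143
vertex 1.143 -1.616 -2.384
endloop
endfacet
facet normal 0.284 0.786 -0.549
outer loop
vertex 1.413 -1.855 -2.587
vertex 1.143 -1.616 -2.384
vertex 2.842 -1.247 -0.977
endloop
endfacet
facet normal -0.748 -0.389 -0.538
outer loop
vertex 1.143 -1.616 -2.384
vertex 1.218 -2.093 -2.143
vertex 0.917 -1.657 -2.04
endloop
endfacet
facet normal -0.200 0.980 -0.015
outer loop
vertex 1.143 -1.616 -2.384
vertex 0.917 -1.657 -2.04
vertex 2.842 -1.247 -0.977
endloop
endfacet
facet normal -0.749 -0.390 -0.536
outer loop
vertex 0.917 -1.657 -2.04
vertex 1.218 -2.093 -2.143
vertex 0.868 -1.953 -1.756
endloop
endfacet
facet normal -0.469 0.651 0.597
outer loop
vertex 0.917 -1.657 -2.04
vertex 0.868 -1.953 -1.756
vertex 2.842 -1.247 -0.977
endloop
endfacet
facet normal -0.749 -0.390 -0.536
outer loop
vertex 0.868 -1.953 -1.756
vertex 1.218 -2.093 -2.143
vertex 1.024 -2.331 -1.699
endloop
endfacet
facet normal -0.364 -0.010 0.931
outer loop
vertex 0.868 -1.953 -1.756
vertex 1.024 -2.331 -1.699
vertex 2.842 -1.247 -0.977
endloop
endfacet
facet normal -0.748 -0.391 -0.536
outer loop
vertex 1.024 -2.331 -1.699
vertex 1.218 -2.093 -2.143
vertex 1.294 -2.57 -1.901
endloop
endfacet
facet normal 0.050 -0.611 0.790
outer loop
vertex 1.024 -2.331 -1.699
vertex 1.294 -2.57 -1.901
vertex 2.842 -1.247 -0.977
endloop
endfacet
facet normal -0.748 -0.391 -0.536
outer loop
vertex 1.294 -2.57 -1.901
vertex 1.218 -2.093 -2.143
vertex 1.519 -2.529 -2.245
endloop
endfacet
facet normal 0.536 -0.805 0.255
outer loop
vertex 1.294 -2.57 -1.901
vertex 1.519 -2.529 -2.245
vertex 2.842 -1.247 -0.977
endloop
endfacet

endsolid


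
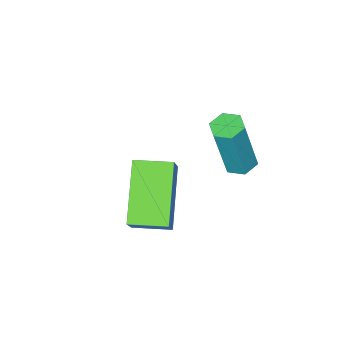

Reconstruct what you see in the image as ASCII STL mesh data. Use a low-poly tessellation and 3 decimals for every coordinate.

solid 
facet normal -0.696 0.718 0.026
outer loop
vertex -1.215 -0.411 1.619
vertex -0.651 0.098 2.674
vertex -0.036 0.775 0.416
endloop
endfacet
facet normal -0.434 -0.391 -0.811
outer loop
vertex 0.771 -0.058 0.386
vertex -1.215 -0.411 1.619
vertex -0.036 0.775 0.416
endloop
endfacet
facet normal -0.696 0.718 0.026
outer loop
vertex -0.036 0.775 0.416
vertex -0.651 0.098 2.674
vertex 0.528 1.284 1.471
endloop
endfacet
facet normal 0.573 0.576 -0.584
outer loop
vertex 0.528 1.284 1.471
vertex 0.771 -0.058 0.386
vertex -0.036 0.775 0.416
endloop
endfacet
facet normal -0.573 -0.576 0.584
outer loop
vertex -1.215 -0.411 1.619
vertex 0.156 -0.735 2.644
vertex -0.651 0.098 2.674
endloop
endfacet
facet normal -0.434 -0.391 -0.811
outer loop
vertex -0.408 -1.244 1.589
vertex -1.215 -0.411 1.619
vertex 0.771 -0.058 0.386
endloop
endfacet
facet normal -0.573 -0.576 0.584
outer loop
vertex -0.408 -1.244 1.589
vertex 0.156 -0.735 2.644
vertex -1.215 -0.411 1.619
endloop
endfacet
facet normal 0.434 0.391 0.811
outer loop
vertex -0.651 0.098 2.674
vertex 0.156 -0.735 2.644
vertex 0.528 1.284 1.471
endloop
endfacet
facet normal 0.573 0.576 -0.584
outer loop
vertex 1.335 0.451 1.441
vertex 0.771 -0.058 0.386
vertex 0.528 1.284 1.471
endloop
endfacet
facet normal 0.434 0.391 0.811
outer loop
vertex 0.528 1.284 1.471
vertex 0.156 -0.735 2.644
vertex 1.335 0.451 1.441
endloop
endfacet
facet normal 0.696 -0.718 -0.026
outer loop
vertex 1.335 0.451 1.441
vertex -0.408 -1.244 1.589
vertex 0.771 -0.058 0.386
endloop
endfacet
facet normal 0.696 -0.718 -0.026
outer loop
vertex 0.156 -0.735 2.644
vertex -0.408 -1.244 1.589
vertex 1.335 0.451 1.441
endloop
endfacet
facet normal -0.239 0.021 -0.971
outer loop
vertex -1.673 0.98 2.816
vertex -1.936 1.41 2.89
vertex -1.442 1.432 2.769
endloop
endfacet
facet normal 0.859 -0.462 -0.221
outer loop
vertex -1.673 0.98 2.816
vertex -1.442 1.432 2.769
vertex -1.18 0.94 4.816
endloop
endfacet
facet normal 0.859 -0.462 -0.221
outer loop
vertex -1.18 0.94 4.816
vertex -1.442 1.432 2.769
vertex -0.949 1.392 4.768
endloop
endfacet
facet normal 0.240 -0.020 0.971
outer loop
vertex -1.18 0.94 4.816
vertex -0.949 1.392 4.768
vertex -1.444 1.37 4.89
endloop
endfacet
facet normal -0.239 0.019 -0.971
outer loop
vertex -1.442 1.432 2.769
vertex -1.936 1.41 2.89
vertex -1.705 1.862 2.842
endloop
endfacet
facet normal 0.822 0.536 -0.192
outer loop
vertex -1.442 1.432 2.769
vertex -1.705 1.862 2.842
vertex -0.949 1.392 4.768
endloop
endfacet
facet normal 0.822 0.536 -0.192
outer loop
vertex -0.949 1.392 4.768
vertex -1.705 1.862 2.842
vertex -1.212 1.822 4.842
endloop
endfacet
facet normal 0.240 -0.020 0.971
outer loop
vertex -0.949 1.392 4.768
vertex -1.212 1.822 4.842
vertex -1.444 1.37 4.89
endloop
endfacet
facet normal -0.240 0.020 -0.971
outer loop
vertex -1.705 1.862 2.842
vertex -1.936 1.41 2.89
vertex -2.2 1.84 2.964
endloop
endfacet
facet normal -0.037 0.999 0.029
outer loop
vertex -1.705 1.862 2.842
vertex -2.2 1.84 2.964
vertex -1.212 1.822 4.842
endloop
endfacet
facet normal -0.037 0.999 0.029
outer loop
vertex -1.212 1.822 4.842
vertex -2.2 1.84 2.964
vertex -1.707 1.8 4.964
endloop
endfacet
facet normal 0.240 -0.020 0.971
outer loop
vertex -1.212 1.822 4.842
vertex -1.707 1.8 4.964
vertex -1.444 1.37 4.89
endloop
endfacet
facet normal -0.240 0.020 -0.971
outer loop
vertex -2.2 1.84 2.964
vertex -1.936 1.41 2.89
vertex -2.431 1.388 3.012
endloop
endfacet
facet normal -0.859 0.462 0.221
outer loop
vertex -2.2 1.84 2.964
vertex -2.431 1.388 3.012
vertex -1.707 1.8 4.964
endloop
endfacet
facet normal -0.859 0.462 0.221
outer loop
vertex -1.707 1.8 4.964
vertex -2.431 1.388 3.012
vertex -1.938 1.348 5.011
endloop
endfacet
facet normal 0.239 -0.021 0.971
outer loop
vertex -1.707 1.8 4.964
vertex -1.938 1.348 5.011
vertex -1.444 1.37 4.89
endloop
endfacet
facet normal -0.240 0.020 -0.971
outer loop
vertex -2.431 1.388 3.012
vertex -1.936 1.41 2.89
vertex -2.168 0.958 2.938
endloop
endfacet
facet normal -0.822 -0.536 0.192
outer loop
vertex -2.431 1.388 3.012
vertex -2.168 0.958 2.938
vertex -1.938 1.348 5.011
endloop
endfacet
facet normal -0.822 -0.536 0.192
outer loop
vertex -1.938 1.348 5.011
vertex -2.168 0.958 2.938
vertex -1.675 0.918 4.938
endloop
endfacet
facet normal 0.239 -0.019 0.971
outer loop
vertex -1.938 1.348 5.011
vertex -1.675 0.918 4.938
vertex -1.444 1.37 4.89
endloop
endfacet
facet normal -0.240 0.020 -0.971
outer loop
vertex -2.168 0.958 2.938
vertex -1.936 1.41 2.89
vertex -1.673 0.98 2.816
endloop
endfacet
facet normal 0.037 -0.999 -0.029
outer loop
vertex -2.168 0.958 2.938
vertex -1.673 0.98 2.816
vertex -1.675 0.918 4.938
endloop
endfacet
facet normal 0.037 -0.999 -0.029
outer loop
vertex -1.675 0.918 4.938
vertex -1.673 0.98 2.816
vertex -1.18 0.94 4.816
endloop
endfacet
facet normal 0.240 -0.020 0.971
outer loop
vertex -1.675 0.918 4.938
vertex -1.18 0.94 4.816
vertex -1.444 1.37 4.89
endloop
endfacet

endsolid


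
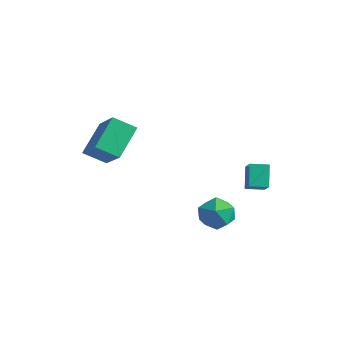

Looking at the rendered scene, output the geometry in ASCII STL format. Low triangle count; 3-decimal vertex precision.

solid 
facet normal -0.639 -0.763 0.102
outer loop
vertex 4.16 -0.363 -2.448
vertex 3.665 0.176 -1.522
vertex 3.418 0.164 -3.151
endloop
endfacet
facet normal 0.418 -0.458 -0.785
outer loop
vertex 3.955 0.804 -3.238
vertex 4.16 -0.363 -2.448
vertex 3.418 0.164 -3.151
endloop
endfacet
facet normal -0.639 -0.762 0.103
outer loop
vertex 3.418 0.164 -3.151
vertex 3.665 0.176 -1.522
vertex 2.924 0.703 -2.225
endloop
endfacet
facet normal -0.645 0.458 -0.611
outer loop
vertex 2.924 0.703 -2.225
vertex 3.955 0.804 -3.238
vertex 3.418 0.164 -3.151
endloop
endfacet
facet normal 0.645 -0.458 0.612
outer loop
vertex 4.16 -0.363 -2.448
vertex 4.202 0.816 -1.609
vertex 3.665 0.176 -1.522
endloop
endfacet
facet normal 0.419 -0.457 -0.784
outer loop
vertex 4.696 0.277 -2.535
vertex 4.16 -0.363 -2.448
vertex 3.955 0.804 -3.238
endloop
endfacet
facet normal 0.646 -0.458 0.611
outer loop
vertex 4.696 0.277 -2.535
vertex 4.202 0.816 -1.609
vertex 4.16 -0.363 -2.448
endloop
endfacet
facet normal -0.419 0.458 0.784
outer loop
vertex 3.665 0.176 -1.522
vertex 4.202 0.816 -1.609
vertex 2.924 0.703 -2.225
endloop
endfacet
facet normal -0.646 0.458 -0.611
outer loop
vertex 3.46 1.343 -2.312
vertex 3.955 0.804 -3.238
vertex 2.924 0.703 -2.225
endloop
endfacet
facet normal -0.419 0.457 0.785
outer loop
vertex 2.924 0.703 -2.225
vertex 4.202 0.816 -1.609
vertex 3.46 1.343 -2.312
endloop
endfacet
facet normal 0.639 0.762 -0.102
outer loop
vertex 3.46 1.343 -2.312
vertex 4.696 0.277 -2.535
vertex 3.955 0.804 -3.238
endloop
endfacet
facet normal 0.639 0.762 -0.103
outer loop
vertex 4.202 0.816 -1.609
vertex 4.696 0.277 -2.535
vertex 3.46 1.343 -2.312
endloop
endfacet
facet normal -0.547 0.557 0.625
outer loop
vertex 2.55 -1.265 -3.77
vertex 3.211 -1.338 -3.127
vertex 3.23 -0.639 -3.733
endloop
endfacet
facet normal -0.675 0.736 -0.055
outer loop
vertex 2.55 -1.265 -3.77
vertex 3.23 -0.639 -3.733
vertex 2.944 -0.962 -4.551
endloop
endfacet
facet normal -0.905 0.154 -0.397
outer loop
vertex 2.55 -1.265 -3.77
vertex 2.944 -0.962 -4.551
vertex 2.747 -1.861 -4.451
endloop
endfacet
facet normal -0.920 -0.386 0.072
outer loop
vertex 2.55 -1.265 -3.77
vertex 2.747 -1.861 -4.451
vertex 2.913 -2.093 -3.57
endloop
endfacet
facet normal -0.698 -0.137 0.703
outer loop
vertex 2.55 -1.265 -3.77
vertex 2.913 -2.093 -3.57
vertex 3.211 -1.338 -3.127
endloop
endfacet
facet normal -0.057 0.935 -0.349
outer loop
vertex 2.944 -0.962 -4.551
vertex 3.23 -0.639 -3.733
vertex 3.847 -0.847 -4.39
endloop
endfacet
facet normal 0.148 0.645 0.749
outer loop
vertex 3.23 -0.639 -3.733
vertex 3.211 -1.338 -3.127
vertex 4.013 -1.079 -3.509
endloop
endfacet
facet normal -0.095 -0.475 0.875
outer loop
vertex 3.211 -1.338 -3.127
vertex 2.913 -2.093 -3.57
vertex 3.816 -1.978 -3.409
endloop
endfacet
facet normal -0.452 -0.880 -0.146
outer loop
vertex 2.913 -2.093 -3.57
vertex 2.747 -1.861 -4.451
vertex 3.53 -2.301 -4.227
endloop
endfacet
facet normal -0.428 -0.007 -0.904
outer loop
vertex 2.747 -1.861 -4.451
vertex 2.944 -0.962 -4.551
vertex 3.549 -1.602 -4.833
endloop
endfacet
facet normal 0.920 0.386 -0.072
outer loop
vertex 4.21 -1.675 -4.19
vertex 3.847 -0.847 -4.39
vertex 4.013 -1.079 -3.509
endloop
endfacet
facet normal 0.905 -0.154 0.397
outer loop
vertex 4.21 -1.675 -4.19
vertex 4.013 -1.079 -3.509
vertex 3.816 -1.978 -3.409
endloop
endfacet
facet normal 0.675 -0.736 0.055
outer loop
vertex 4.21 -1.675 -4.19
vertex 3.816 -1.978 -3.409
vertex 3.53 -2.301 -4.227
endloop
endfacet
facet normal 0.547 -0.557 -0.625
outer loop
vertex 4.21 -1.675 -4.19
vertex 3.53 -2.301 -4.227
vertex 3.549 -1.602 -4.833
endloop
endfacet
facet normal 0.698 0.137 -0.703
outer loop
vertex 4.21 -1.675 -4.19
vertex 3.549 -1.602 -4.833
vertex 3.847 -0.847 -4.39
endloop
endfacet
facet normal 0.452 0.880 0.146
outer loop
vertex 4.013 -1.079 -3.509
vertex 3.847 -0.847 -4.39
vertex 3.23 -0.639 -3.733
endloop
endfacet
facet normal 0.428 0.007 0.904
outer loop
vertex 3.816 -1.978 -3.409
vertex 4.013 -1.079 -3.509
vertex 3.211 -1.338 -3.127
endloop
endfacet
facet normal 0.057 -0.935 0.349
outer loop
vertex 3.53 -2.301 -4.227
vertex 3.816 -1.978 -3.409
vertex 2.913 -2.093 -3.57
endloop
endfacet
facet normal -0.148 -0.645 -0.749
outer loop
vertex 3.549 -1.602 -4.833
vertex 3.53 -2.301 -4.227
vertex 2.747 -1.861 -4.451
endloop
endfacet
facet normal 0.095 0.475 -0.875
outer loop
vertex 3.847 -0.847 -4.39
vertex 3.549 -1.602 -4.833
vertex 2.944 -0.962 -4.551
endloop
endfacet
facet normal -0.633 -0.589 0.502
outer loop
vertex -0.893 -3.354 0.809
vertex -2.352 -2.796 -0.375
vertex -0.514 -4.7 -0.293
endloop
endfacet
facet normal 0.745 -0.285 0.604
outer loop
vertex 0.232 -4.004 -0.885
vertex -0.893 -3.354 0.809
vertex -0.514 -4.7 -0.293
endloop
endfacet
facet normal -0.633 -0.589 0.502
outer loop
vertex -0.514 -4.7 -0.293
vertex -2.352 -2.796 -0.375
vertex -1.973 -4.141 -1.477
endloop
endfacet
facet normal 0.213 -0.755 -0.619
outer loop
vertex -1.973 -4.141 -1.477
vertex 0.232 -4.004 -0.885
vertex -0.514 -4.7 -0.293
endloop
endfacet
facet normal -0.214 0.756 0.619
outer loop
vertex -0.893 -3.354 0.809
vertex -1.606 -2.1 -0.967
vertex -2.352 -2.796 -0.375
endloop
endfacet
facet normal 0.745 -0.285 0.604
outer loop
vertex -0.147 -2.659 0.217
vertex -0.893 -3.354 0.809
vertex 0.232 -4.004 -0.885
endloop
endfacet
facet normal -0.213 0.756 0.619
outer loop
vertex -0.147 -2.659 0.217
vertex -1.606 -2.1 -0.967
vertex -0.893 -3.354 0.809
endloop
endfacet
facet normal -0.745 0.285 -0.604
outer loop
vertex -2.352 -2.796 -0.375
vertex -1.606 -2.1 -0.967
vertex -1.973 -4.141 -1.477
endloop
endfacet
facet normal 0.213 -0.756 -0.619
outer loop
vertex -1.227 -3.446 -2.069
vertex 0.232 -4.004 -0.885
vertex -1.973 -4.141 -1.477
endloop
endfacet
facet normal -0.744 0.285 -0.604
outer loop
vertex -1.973 -4.141 -1.477
vertex -1.606 -2.1 -0.967
vertex -1.227 -3.446 -2.069
endloop
endfacet
facet normal 0.633 0.590 -0.502
outer loop
vertex -1.227 -3.446 -2.069
vertex -0.147 -2.659 0.217
vertex 0.232 -4.004 -0.885
endloop
endfacet
facet normal 0.633 0.589 -0.502
outer loop
vertex -1.606 -2.1 -0.967
vertex -0.147 -2.659 0.217
vertex -1.227 -3.446 -2.069
endloop
endfacet

endsolid


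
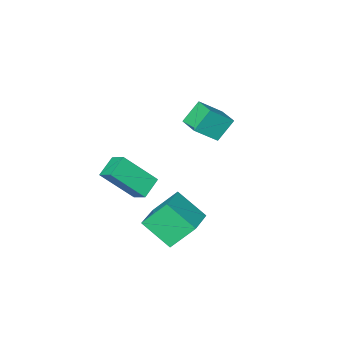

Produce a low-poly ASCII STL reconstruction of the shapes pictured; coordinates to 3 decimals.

solid 
facet normal -0.574 0.420 -0.703
outer loop
vertex 1.899 -1.723 -0.338
vertex 2.865 -1.328 -0.89
vertex 1.939 -2.592 -0.89
endloop
endfacet
facet normal -0.818 -0.335 0.467
outer loop
vertex 3.195 -3.512 0.65
vertex 1.899 -1.723 -0.338
vertex 1.939 -2.592 -0.89
endloop
endfacet
facet normal -0.574 0.420 -0.703
outer loop
vertex 1.939 -2.592 -0.89
vertex 2.865 -1.328 -0.89
vertex 2.905 -2.197 -1.442
endloop
endfacet
facet normal 0.039 -0.844 -0.536
outer loop
vertex 2.905 -2.197 -1.442
vertex 3.195 -3.512 0.65
vertex 1.939 -2.592 -0.89
endloop
endfacet
facet normal -0.039 0.844 0.536
outer loop
vertex 1.899 -1.723 -0.338
vertex 4.121 -2.248 0.65
vertex 2.865 -1.328 -0.89
endloop
endfacet
facet normal -0.818 -0.335 0.467
outer loop
vertex 3.155 -2.643 1.202
vertex 1.899 -1.723 -0.338
vertex 3.195 -3.512 0.65
endloop
endfacet
facet normal -0.039 0.844 0.536
outer loop
vertex 3.155 -2.643 1.202
vertex 4.121 -2.248 0.65
vertex 1.899 -1.723 -0.338
endloop
endfacet
facet normal 0.818 0.335 -0.467
outer loop
vertex 2.865 -1.328 -0.89
vertex 4.121 -2.248 0.65
vertex 2.905 -2.197 -1.442
endloop
endfacet
facet normal 0.039 -0.844 -0.536
outer loop
vertex 4.161 -3.117 0.098
vertex 3.195 -3.512 0.65
vertex 2.905 -2.197 -1.442
endloop
endfacet
facet normal 0.818 0.335 -0.467
outer loop
vertex 2.905 -2.197 -1.442
vertex 4.121 -2.248 0.65
vertex 4.161 -3.117 0.098
endloop
endfacet
facet normal 0.574 -0.420 0.703
outer loop
vertex 4.161 -3.117 0.098
vertex 3.155 -2.643 1.202
vertex 3.195 -3.512 0.65
endloop
endfacet
facet normal 0.574 -0.420 0.703
outer loop
vertex 4.121 -2.248 0.65
vertex 3.155 -2.643 1.202
vertex 4.161 -3.117 0.098
endloop
endfacet
facet normal -0.551 0.369 0.749
outer loop
vertex 1.784 -0.319 -0.34
vertex 3.127 0.756 0.118
vertex 1.131 0.974 -1.458
endloop
endfacet
facet normal -0.754 -0.604 -0.258
outer loop
vertex 2.073 0.344 -2.738
vertex 1.784 -0.319 -0.34
vertex 1.131 0.974 -1.458
endloop
endfacet
facet normal -0.551 0.369 0.749
outer loop
vertex 1.131 0.974 -1.458
vertex 3.127 0.756 0.118
vertex 2.474 2.049 -1.0
endloop
endfacet
facet normal -0.357 0.707 -0.611
outer loop
vertex 2.474 2.049 -1.0
vertex 2.073 0.344 -2.738
vertex 1.131 0.974 -1.458
endloop
endfacet
facet normal 0.357 -0.707 0.611
outer loop
vertex 1.784 -0.319 -0.34
vertex 4.069 0.126 -1.162
vertex 3.127 0.756 0.118
endloop
endfacet
facet normal -0.754 -0.604 -0.258
outer loop
vertex 2.726 -0.949 -1.62
vertex 1.784 -0.319 -0.34
vertex 2.073 0.344 -2.738
endloop
endfacet
facet normal 0.357 -0.707 0.611
outer loop
vertex 2.726 -0.949 -1.62
vertex 4.069 0.126 -1.162
vertex 1.784 -0.319 -0.34
endloop
endfacet
facet normal 0.754 0.604 0.258
outer loop
vertex 3.127 0.756 0.118
vertex 4.069 0.126 -1.162
vertex 2.474 2.049 -1.0
endloop
endfacet
facet normal -0.357 0.707 -0.611
outer loop
vertex 3.416 1.419 -2.28
vertex 2.073 0.344 -2.738
vertex 2.474 2.049 -1.0
endloop
endfacet
facet normal 0.754 0.604 0.258
outer loop
vertex 2.474 2.049 -1.0
vertex 4.069 0.126 -1.162
vertex 3.416 1.419 -2.28
endloop
endfacet
facet normal 0.551 -0.369 -0.749
outer loop
vertex 3.416 1.419 -2.28
vertex 2.726 -0.949 -1.62
vertex 2.073 0.344 -2.738
endloop
endfacet
facet normal 0.551 -0.369 -0.749
outer loop
vertex 4.069 0.126 -1.162
vertex 2.726 -0.949 -1.62
vertex 3.416 1.419 -2.28
endloop
endfacet
facet normal -0.655 0.019 0.755
outer loop
vertex 0.102 -1.089 4.643
vertex 0.302 0.065 4.787
vertex -0.987 -0.78 3.69
endloop
endfacet
facet normal -0.170 -0.978 -0.123
outer loop
vertex -0.122 -0.805 2.693
vertex 0.102 -1.089 4.643
vertex -0.987 -0.78 3.69
endloop
endfacet
facet normal -0.655 0.019 0.755
outer loop
vertex -0.987 -0.78 3.69
vertex 0.302 0.065 4.787
vertex -0.787 0.374 3.834
endloop
endfacet
facet normal -0.736 0.208 -0.644
outer loop
vertex -0.787 0.374 3.834
vertex -0.122 -0.805 2.693
vertex -0.987 -0.78 3.69
endloop
endfacet
facet normal 0.736 -0.208 0.644
outer loop
vertex 0.102 -1.089 4.643
vertex 1.167 0.04 3.79
vertex 0.302 0.065 4.787
endloop
endfacet
facet normal -0.170 -0.978 -0.123
outer loop
vertex 0.967 -1.114 3.646
vertex 0.102 -1.089 4.643
vertex -0.122 -0.805 2.693
endloop
endfacet
facet normal 0.736 -0.208 0.644
outer loop
vertex 0.967 -1.114 3.646
vertex 1.167 0.04 3.79
vertex 0.102 -1.089 4.643
endloop
endfacet
facet normal 0.170 0.978 0.123
outer loop
vertex 0.302 0.065 4.787
vertex 1.167 0.04 3.79
vertex -0.787 0.374 3.834
endloop
endfacet
facet normal -0.736 0.208 -0.644
outer loop
vertex 0.078 0.349 2.837
vertex -0.122 -0.805 2.693
vertex -0.787 0.374 3.834
endloop
endfacet
facet normal 0.170 0.978 0.123
outer loop
vertex -0.787 0.374 3.834
vertex 1.167 0.04 3.79
vertex 0.078 0.349 2.837
endloop
endfacet
facet normal 0.655 -0.019 -0.755
outer loop
vertex 0.078 0.349 2.837
vertex 0.967 -1.114 3.646
vertex -0.122 -0.805 2.693
endloop
endfacet
facet normal 0.655 -0.019 -0.755
outer loop
vertex 1.167 0.04 3.79
vertex 0.967 -1.114 3.646
vertex 0.078 0.349 2.837
endloop
endfacet

endsolid


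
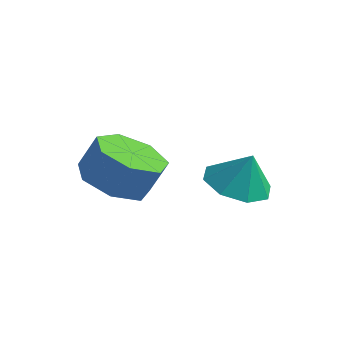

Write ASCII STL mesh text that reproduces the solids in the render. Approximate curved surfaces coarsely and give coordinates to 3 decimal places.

solid 
facet normal -0.336 -0.286 -0.897
outer loop
vertex 1.57 0.167 -0.947
vertex 0.91 -0.532 -0.477
vertex 0.726 0.491 -0.734
endloop
endfacet
facet normal 0.247 0.893 -0.377
outer loop
vertex 1.57 0.167 -0.947
vertex 0.726 0.491 -0.734
vertex 1.95 0.49 0.067
endloop
endfacet
facet normal 0.247 0.893 -0.377
outer loop
vertex 1.95 0.49 0.067
vertex 0.726 0.491 -0.734
vertex 1.106 0.814 0.28
endloop
endfacet
facet normal 0.336 0.286 0.897
outer loop
vertex 1.95 0.49 0.067
vertex 1.106 0.814 0.28
vertex 1.29 -0.208 0.537
endloop
endfacet
facet normal -0.337 -0.286 -0.897
outer loop
vertex 0.726 0.491 -0.734
vertex 0.91 -0.532 -0.477
vertex 0.021 0.044 -0.327
endloop
endfacet
facet normal -0.557 0.829 -0.055
outer loop
vertex 0.726 0.491 -0.734
vertex 0.021 0.044 -0.327
vertex 1.106 0.814 0.28
endloop
endfacet
facet normal -0.557 0.829 -0.056
outer loop
vertex 1.106 0.814 0.28
vertex 0.021 0.044 -0.327
vertex 0.401 0.368 0.687
endloop
endfacet
facet normal 0.337 0.286 0.897
outer loop
vertex 1.106 0.814 0.28
vertex 0.401 0.368 0.687
vertex 1.29 -0.208 0.537
endloop
endfacet
facet normal -0.337 -0.286 -0.897
outer loop
vertex 0.021 0.044 -0.327
vertex 0.91 -0.532 -0.477
vertex -0.015 -0.836 -0.033
endloop
endfacet
facet normal -0.941 0.141 0.308
outer loop
vertex 0.021 0.044 -0.327
vertex -0.015 -0.836 -0.033
vertex 0.401 0.368 0.687
endloop
endfacet
facet normal -0.941 0.141 0.308
outer loop
vertex 0.401 0.368 0.687
vertex -0.015 -0.836 -0.033
vertex 0.365 -0.512 0.981
endloop
endfacet
facet normal 0.337 0.286 0.897
outer loop
vertex 0.401 0.368 0.687
vertex 0.365 -0.512 0.981
vertex 1.29 -0.208 0.537
endloop
endfacet
facet normal -0.336 -0.286 -0.897
outer loop
vertex -0.015 -0.836 -0.033
vertex 0.91 -0.532 -0.477
vertex 0.646 -1.487 -0.073
endloop
endfacet
facet normal -0.617 -0.653 0.440
outer loop
vertex -0.015 -0.836 -0.033
vertex 0.646 -1.487 -0.073
vertex 0.365 -0.512 0.981
endloop
endfacet
facet normal -0.617 -0.653 0.440
outer loop
vertex 0.365 -0.512 0.981
vertex 0.646 -1.487 -0.073
vertex 1.026 -1.163 0.941
endloop
endfacet
facet normal 0.336 0.286 0.897
outer loop
vertex 0.365 -0.512 0.981
vertex 1.026 -1.163 0.941
vertex 1.29 -0.208 0.537
endloop
endfacet
facet normal -0.336 -0.287 -0.897
outer loop
vertex 0.646 -1.487 -0.073
vertex 0.91 -0.532 -0.477
vertex 1.506 -1.419 -0.417
endloop
endfacet
facet normal 0.172 -0.955 0.241
outer loop
vertex 0.646 -1.487 -0.073
vertex 1.506 -1.419 -0.417
vertex 1.026 -1.163 0.941
endloop
endfacet
facet normal 0.172 -0.955 0.241
outer loop
vertex 1.026 -1.163 0.941
vertex 1.506 -1.419 -0.417
vertex 1.886 -1.095 0.597
endloop
endfacet
facet normal 0.336 0.287 0.897
outer loop
vertex 1.026 -1.163 0.941
vertex 1.886 -1.095 0.597
vertex 1.29 -0.208 0.537
endloop
endfacet
facet normal -0.336 -0.287 -0.897
outer loop
vertex 1.506 -1.419 -0.417
vertex 0.91 -0.532 -0.477
vertex 1.917 -0.683 -0.806
endloop
endfacet
facet normal 0.831 -0.538 -0.140
outer loop
vertex 1.506 -1.419 -0.417
vertex 1.917 -0.683 -0.806
vertex 1.886 -1.095 0.597
endloop
endfacet
facet normal 0.831 -0.538 -0.140
outer loop
vertex 1.886 -1.095 0.597
vertex 1.917 -0.683 -0.806
vertex 2.297 -0.359 0.208
endloop
endfacet
facet normal 0.336 0.287 0.897
outer loop
vertex 1.886 -1.095 0.597
vertex 2.297 -0.359 0.208
vertex 1.29 -0.208 0.537
endloop
endfacet
facet normal -0.336 -0.286 -0.897
outer loop
vertex 1.917 -0.683 -0.806
vertex 0.91 -0.532 -0.477
vertex 1.57 0.167 -0.947
endloop
endfacet
facet normal 0.864 0.284 -0.415
outer loop
vertex 1.917 -0.683 -0.806
vertex 1.57 0.167 -0.947
vertex 2.297 -0.359 0.208
endloop
endfacet
facet normal 0.864 0.284 -0.415
outer loop
vertex 2.297 -0.359 0.208
vertex 1.57 0.167 -0.947
vertex 1.95 0.49 0.067
endloop
endfacet
facet normal 0.336 0.286 0.897
outer loop
vertex 2.297 -0.359 0.208
vertex 1.95 0.49 0.067
vertex 1.29 -0.208 0.537
endloop
endfacet
facet normal -0.330 -0.124 -0.936
outer loop
vertex 4.059 2.007 -1.315
vertex 3.134 1.916 -0.977
vertex 3.698 2.672 -1.276
endloop
endfacet
facet normal 0.847 0.443 0.294
outer loop
vertex 4.059 2.007 -1.315
vertex 3.698 2.672 -1.276
vertex 3.526 2.064 0.137
endloop
endfacet
facet normal -0.331 -0.123 -0.936
outer loop
vertex 3.698 2.672 -1.276
vertex 3.134 1.916 -0.977
vertex 3.007 2.895 -1.061
endloop
endfacet
facet normal 0.392 0.827 0.403
outer loop
vertex 3.698 2.672 -1.276
vertex 3.007 2.895 -1.061
vertex 3.526 2.064 0.137
endloop
endfacet
facet normal -0.330 -0.123 -0.936
outer loop
vertex 3.007 2.895 -1.061
vertex 3.134 1.916 -0.977
vertex 2.389 2.544 -0.797
endloop
endfacet
facet normal -0.177 0.771 0.612
outer loop
vertex 3.007 2.895 -1.061
vertex 2.389 2.544 -0.797
vertex 3.526 2.064 0.137
endloop
endfacet
facet normal -0.330 -0.124 -0.936
outer loop
vertex 2.389 2.544 -0.797
vertex 3.134 1.916 -0.977
vertex 2.208 1.825 -0.638
endloop
endfacet
facet normal -0.523 0.307 0.795
outer loop
vertex 2.389 2.544 -0.797
vertex 2.208 1.825 -0.638
vertex 3.526 2.064 0.137
endloop
endfacet
facet normal -0.330 -0.123 -0.936
outer loop
vertex 2.208 1.825 -0.638
vertex 3.134 1.916 -0.977
vertex 2.569 1.16 -0.678
endloop
endfacet
facet normal -0.445 -0.292 0.847
outer loop
vertex 2.208 1.825 -0.638
vertex 2.569 1.16 -0.678
vertex 3.526 2.064 0.137
endloop
endfacet
facet normal -0.329 -0.124 -0.936
outer loop
vertex 2.569 1.16 -0.678
vertex 3.134 1.916 -0.977
vertex 3.261 0.938 -0.892
endloop
endfacet
facet normal 0.011 -0.676 0.737
outer loop
vertex 2.569 1.16 -0.678
vertex 3.261 0.938 -0.892
vertex 3.526 2.064 0.137
endloop
endfacet
facet normal -0.330 -0.124 -0.936
outer loop
vertex 3.261 0.938 -0.892
vertex 3.134 1.916 -0.977
vertex 3.878 1.289 -1.156
endloop
endfacet
facet normal 0.579 -0.620 0.529
outer loop
vertex 3.261 0.938 -0.892
vertex 3.878 1.289 -1.156
vertex 3.526 2.064 0.137
endloop
endfacet
facet normal -0.330 -0.124 -0.936
outer loop
vertex 3.878 1.289 -1.156
vertex 3.134 1.916 -0.977
vertex 4.059 2.007 -1.315
endloop
endfacet
facet normal 0.925 -0.157 0.346
outer loop
vertex 3.878 1.289 -1.156
vertex 4.059 2.007 -1.315
vertex 3.526 2.064 0.137
endloop
endfacet

endsolid


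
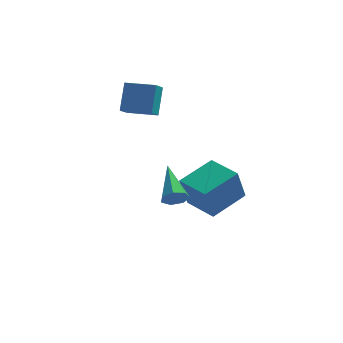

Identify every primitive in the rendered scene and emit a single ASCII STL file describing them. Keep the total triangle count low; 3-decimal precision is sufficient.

solid 
facet normal -0.628 -0.723 -0.287
outer loop
vertex 2.298 -0.947 -1.168
vertex 1.08 0.106 -1.155
vertex 2.591 -0.59 -2.71
endloop
endfacet
facet normal 0.757 -0.654 -0.008
outer loop
vertex 3.74 0.734 -2.185
vertex 2.298 -0.947 -1.168
vertex 2.591 -0.59 -2.71
endloop
endfacet
facet normal -0.628 -0.723 -0.287
outer loop
vertex 2.591 -0.59 -2.71
vertex 1.08 0.106 -1.155
vertex 1.373 0.463 -2.697
endloop
endfacet
facet normal 0.182 0.222 -0.958
outer loop
vertex 1.373 0.463 -2.697
vertex 3.74 0.734 -2.185
vertex 2.591 -0.59 -2.71
endloop
endfacet
facet normal -0.182 -0.222 0.958
outer loop
vertex 2.298 -0.947 -1.168
vertex 2.229 1.43 -0.63
vertex 1.08 0.106 -1.155
endloop
endfacet
facet normal 0.757 -0.654 -0.008
outer loop
vertex 3.447 0.377 -0.643
vertex 2.298 -0.947 -1.168
vertex 3.74 0.734 -2.185
endloop
endfacet
facet normal -0.182 -0.222 0.958
outer loop
vertex 3.447 0.377 -0.643
vertex 2.229 1.43 -0.63
vertex 2.298 -0.947 -1.168
endloop
endfacet
facet normal -0.757 0.654 0.008
outer loop
vertex 1.08 0.106 -1.155
vertex 2.229 1.43 -0.63
vertex 1.373 0.463 -2.697
endloop
endfacet
facet normal 0.182 0.222 -0.958
outer loop
vertex 2.522 1.787 -2.172
vertex 3.74 0.734 -2.185
vertex 1.373 0.463 -2.697
endloop
endfacet
facet normal -0.757 0.654 0.008
outer loop
vertex 1.373 0.463 -2.697
vertex 2.229 1.43 -0.63
vertex 2.522 1.787 -2.172
endloop
endfacet
facet normal 0.628 0.723 0.287
outer loop
vertex 2.522 1.787 -2.172
vertex 3.447 0.377 -0.643
vertex 3.74 0.734 -2.185
endloop
endfacet
facet normal 0.628 0.723 0.287
outer loop
vertex 2.229 1.43 -0.63
vertex 3.447 0.377 -0.643
vertex 2.522 1.787 -2.172
endloop
endfacet
facet normal -0.991 0.124 -0.049
outer loop
vertex -1.409 0.434 2.612
vertex -1.361 1.278 3.778
vertex -1.277 1.25 2.016
endloop
endfacet
facet normal -0.034 -0.586 -0.810
outer loop
vertex 0.061 1.082 2.082
vertex -1.409 0.434 2.612
vertex -1.277 1.25 2.016
endloop
endfacet
facet normal -0.991 0.124 -0.049
outer loop
vertex -1.277 1.25 2.016
vertex -1.361 1.278 3.778
vertex -1.229 2.094 3.181
endloop
endfacet
facet normal 0.129 0.800 -0.585
outer loop
vertex -1.229 2.094 3.181
vertex 0.061 1.082 2.082
vertex -1.277 1.25 2.016
endloop
endfacet
facet normal -0.129 -0.801 0.585
outer loop
vertex -1.409 0.434 2.612
vertex -0.023 1.11 3.844
vertex -1.361 1.278 3.778
endloop
endfacet
facet normal -0.033 -0.587 -0.809
outer loop
vertex -0.071 0.266 2.679
vertex -1.409 0.434 2.612
vertex 0.061 1.082 2.082
endloop
endfacet
facet normal -0.130 -0.800 0.585
outer loop
vertex -0.071 0.266 2.679
vertex -0.023 1.11 3.844
vertex -1.409 0.434 2.612
endloop
endfacet
facet normal 0.034 0.587 0.809
outer loop
vertex -1.361 1.278 3.778
vertex -0.023 1.11 3.844
vertex -1.229 2.094 3.181
endloop
endfacet
facet normal 0.130 0.801 -0.585
outer loop
vertex 0.109 1.926 3.248
vertex 0.061 1.082 2.082
vertex -1.229 2.094 3.181
endloop
endfacet
facet normal 0.033 0.586 0.810
outer loop
vertex -1.229 2.094 3.181
vertex -0.023 1.11 3.844
vertex 0.109 1.926 3.248
endloop
endfacet
facet normal 0.991 -0.124 0.049
outer loop
vertex 0.109 1.926 3.248
vertex -0.071 0.266 2.679
vertex 0.061 1.082 2.082
endloop
endfacet
facet normal 0.991 -0.124 0.049
outer loop
vertex -0.023 1.11 3.844
vertex -0.071 0.266 2.679
vertex 0.109 1.926 3.248
endloop
endfacet
facet normal 0.294 -0.853 -0.432
outer loop
vertex 1.892 -4.015 0.382
vertex 1.613 -4.318 0.79
vertex 1.412 -4.129 0.28
endloop
endfacet
facet normal -0.008 0.686 -0.728
outer loop
vertex 1.892 -4.015 0.382
vertex 1.412 -4.129 0.28
vertex 1.067 -2.742 1.59
endloop
endfacet
facet normal 0.295 -0.852 -0.432
outer loop
vertex 1.412 -4.129 0.28
vertex 1.613 -4.318 0.79
vertex 1.084 -4.386 0.563
endloop
endfacet
facet normal -0.753 0.343 -0.561
outer loop
vertex 1.412 -4.129 0.28
vertex 1.084 -4.386 0.563
vertex 1.067 -2.742 1.59
endloop
endfacet
facet normal 0.295 -0.852 -0.433
outer loop
vertex 1.084 -4.386 0.563
vertex 1.613 -4.318 0.79
vertex 1.154 -4.592 1.016
endloop
endfacet
facet normal -0.990 -0.082 0.115
outer loop
vertex 1.084 -4.386 0.563
vertex 1.154 -4.592 1.016
vertex 1.067 -2.742 1.59
endloop
endfacet
facet normal 0.295 -0.852 -0.433
outer loop
vertex 1.154 -4.592 1.016
vertex 1.613 -4.318 0.79
vertex 1.57 -4.592 1.3
endloop
endfacet
facet normal -0.543 -0.272 0.795
outer loop
vertex 1.154 -4.592 1.016
vertex 1.57 -4.592 1.3
vertex 1.067 -2.742 1.59
endloop
endfacet
facet normal 0.295 -0.852 -0.433
outer loop
vertex 1.57 -4.592 1.3
vertex 1.613 -4.318 0.79
vertex 2.018 -4.386 1.2
endloop
endfacet
facet normal 0.253 -0.082 0.964
outer loop
vertex 1.57 -4.592 1.3
vertex 2.018 -4.386 1.2
vertex 1.067 -2.742 1.59
endloop
endfacet
facet normal 0.295 -0.852 -0.433
outer loop
vertex 2.018 -4.386 1.2
vertex 1.613 -4.318 0.79
vertex 2.161 -4.129 0.792
endloop
endfacet
facet normal 0.797 0.344 0.496
outer loop
vertex 2.018 -4.386 1.2
vertex 2.161 -4.129 0.792
vertex 1.067 -2.742 1.59
endloop
endfacet
facet normal 0.296 -0.853 -0.431
outer loop
vertex 2.161 -4.129 0.792
vertex 1.613 -4.318 0.79
vertex 1.892 -4.015 0.382
endloop
endfacet
facet normal 0.682 0.685 -0.257
outer loop
vertex 2.161 -4.129 0.792
vertex 1.892 -4.015 0.382
vertex 1.067 -2.742 1.59
endloop
endfacet

endsolid
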